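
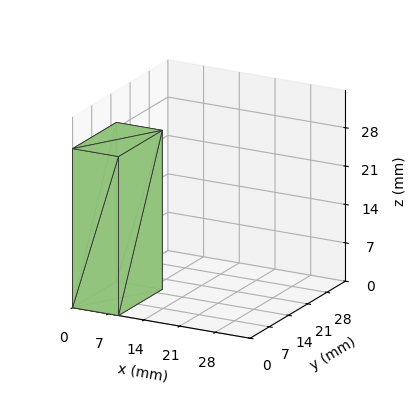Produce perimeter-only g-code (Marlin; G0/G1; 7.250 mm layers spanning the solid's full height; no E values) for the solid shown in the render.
Reading the render: the shape is a rectangular box, roughly 9 × 16 mm footprint and 29 mm tall (dimensions read to the nearest mm from the axis ticks). For the g-code, the solid's height is divided into equal slices at the stated Δz and each level perimeter traced with G1 moves after a G0 lift.

; perimeter-only toolpath
G21 ; units = mm
G90 ; absolute positioning
G28 ; home
; layer 1
G0 Z7.250
G0 X0.000 Y0.000
G1 X9.000 Y0.000
G1 X9.000 Y16.000
G1 X0.000 Y16.000
G1 X0.000 Y0.000
; layer 2
G0 Z14.500
G0 X0.000 Y0.000
G1 X9.000 Y0.000
G1 X9.000 Y16.000
G1 X0.000 Y16.000
G1 X0.000 Y0.000
; layer 3
G0 Z21.750
G0 X0.000 Y0.000
G1 X9.000 Y0.000
G1 X9.000 Y16.000
G1 X0.000 Y16.000
G1 X0.000 Y0.000
; layer 4
G0 Z29.000
G0 X0.000 Y0.000
G1 X9.000 Y0.000
G1 X9.000 Y16.000
G1 X0.000 Y16.000
G1 X0.000 Y0.000
M2 ; end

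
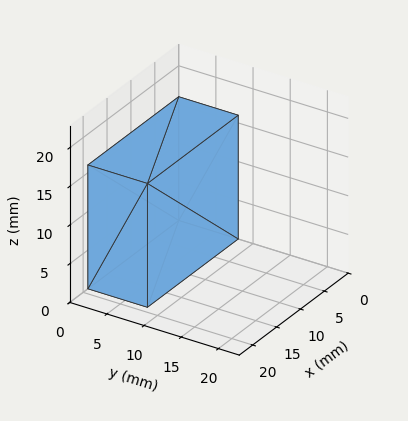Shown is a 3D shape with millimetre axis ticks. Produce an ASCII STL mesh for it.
Reading the render: the shape is a rectangular box, roughly 19 × 8 mm footprint and 16 mm tall (dimensions read to the nearest mm from the axis ticks). For the STL, each face is triangulated and given an outward normal.

solid part
  facet normal 0.0000 0.0000 -1.0000
    outer loop
      vertex 19.000 8.000 0.000
      vertex 19.000 0.000 0.000
      vertex 0.000 0.000 0.000
    endloop
  endfacet
  facet normal 0.0000 0.0000 -1.0000
    outer loop
      vertex 0.000 8.000 0.000
      vertex 19.000 8.000 0.000
      vertex 0.000 0.000 0.000
    endloop
  endfacet
  facet normal 0.0000 0.0000 1.0000
    outer loop
      vertex 0.000 0.000 16.000
      vertex 19.000 0.000 16.000
      vertex 19.000 8.000 16.000
    endloop
  endfacet
  facet normal 0.0000 0.0000 1.0000
    outer loop
      vertex 0.000 0.000 16.000
      vertex 19.000 8.000 16.000
      vertex 0.000 8.000 16.000
    endloop
  endfacet
  facet normal 0.0000 -1.0000 0.0000
    outer loop
      vertex 0.000 0.000 0.000
      vertex 19.000 0.000 0.000
      vertex 19.000 0.000 16.000
    endloop
  endfacet
  facet normal 0.0000 -1.0000 0.0000
    outer loop
      vertex 0.000 0.000 0.000
      vertex 19.000 0.000 16.000
      vertex 0.000 0.000 16.000
    endloop
  endfacet
  facet normal 0.0000 1.0000 0.0000
    outer loop
      vertex 19.000 8.000 16.000
      vertex 19.000 8.000 0.000
      vertex 0.000 8.000 0.000
    endloop
  endfacet
  facet normal 0.0000 1.0000 0.0000
    outer loop
      vertex 0.000 8.000 16.000
      vertex 19.000 8.000 16.000
      vertex 0.000 8.000 0.000
    endloop
  endfacet
  facet normal -1.0000 0.0000 0.0000
    outer loop
      vertex 0.000 8.000 16.000
      vertex 0.000 8.000 0.000
      vertex 0.000 0.000 0.000
    endloop
  endfacet
  facet normal -1.0000 0.0000 0.0000
    outer loop
      vertex 0.000 0.000 16.000
      vertex 0.000 8.000 16.000
      vertex 0.000 0.000 0.000
    endloop
  endfacet
  facet normal 1.0000 0.0000 0.0000
    outer loop
      vertex 19.000 0.000 0.000
      vertex 19.000 8.000 0.000
      vertex 19.000 8.000 16.000
    endloop
  endfacet
  facet normal 1.0000 0.0000 0.0000
    outer loop
      vertex 19.000 0.000 0.000
      vertex 19.000 8.000 16.000
      vertex 19.000 0.000 16.000
    endloop
  endfacet
endsolid part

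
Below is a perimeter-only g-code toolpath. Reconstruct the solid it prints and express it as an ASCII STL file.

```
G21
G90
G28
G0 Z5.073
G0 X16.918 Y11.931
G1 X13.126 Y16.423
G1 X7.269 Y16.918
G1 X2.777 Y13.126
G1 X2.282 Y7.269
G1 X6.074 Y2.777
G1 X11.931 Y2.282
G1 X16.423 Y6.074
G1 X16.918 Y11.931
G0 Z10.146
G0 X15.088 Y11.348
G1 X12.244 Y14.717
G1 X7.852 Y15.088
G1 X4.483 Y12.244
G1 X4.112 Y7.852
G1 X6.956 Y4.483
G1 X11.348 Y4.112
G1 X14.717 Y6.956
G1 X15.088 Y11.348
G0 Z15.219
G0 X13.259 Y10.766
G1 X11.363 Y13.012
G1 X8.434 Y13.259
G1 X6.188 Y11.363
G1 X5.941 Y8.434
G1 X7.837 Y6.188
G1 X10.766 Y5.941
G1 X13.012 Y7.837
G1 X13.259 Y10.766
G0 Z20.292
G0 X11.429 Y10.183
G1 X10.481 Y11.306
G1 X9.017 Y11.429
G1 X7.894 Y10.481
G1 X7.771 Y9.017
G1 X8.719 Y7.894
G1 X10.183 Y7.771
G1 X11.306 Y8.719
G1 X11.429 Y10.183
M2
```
solid part
  facet normal 0.0000 0.0000 -1.0000
    outer loop
      vertex 6.686 18.747 0.000
      vertex 14.007 18.129 0.000
      vertex 18.747 12.514 0.000
    endloop
  endfacet
  facet normal 0.0000 0.0000 -1.0000
    outer loop
      vertex 1.071 14.007 0.000
      vertex 6.686 18.747 0.000
      vertex 18.747 12.514 0.000
    endloop
  endfacet
  facet normal 0.0000 0.0000 -1.0000
    outer loop
      vertex 0.453 6.686 0.000
      vertex 1.071 14.007 0.000
      vertex 18.747 12.514 0.000
    endloop
  endfacet
  facet normal 0.0000 0.0000 -1.0000
    outer loop
      vertex 5.193 1.071 0.000
      vertex 0.453 6.686 0.000
      vertex 18.747 12.514 0.000
    endloop
  endfacet
  facet normal 0.0000 0.0000 -1.0000
    outer loop
      vertex 12.514 0.453 0.000
      vertex 5.193 1.071 0.000
      vertex 18.747 12.514 0.000
    endloop
  endfacet
  facet normal 0.0000 0.0000 -1.0000
    outer loop
      vertex 18.129 5.193 0.000
      vertex 12.514 0.453 0.000
      vertex 18.747 12.514 0.000
    endloop
  endfacet
  facet normal 0.7213 0.6089 0.3301
    outer loop
      vertex 18.747 12.514 0.000
      vertex 14.007 18.129 0.000
      vertex 9.600 9.600 25.365
    endloop
  endfacet
  facet normal 0.0794 0.9406 0.3301
    outer loop
      vertex 14.007 18.129 0.000
      vertex 6.686 18.747 0.000
      vertex 9.600 9.600 25.365
    endloop
  endfacet
  facet normal -0.6089 0.7213 0.3301
    outer loop
      vertex 6.686 18.747 0.000
      vertex 1.071 14.007 0.000
      vertex 9.600 9.600 25.365
    endloop
  endfacet
  facet normal -0.9406 0.0794 0.3301
    outer loop
      vertex 1.071 14.007 0.000
      vertex 0.453 6.686 0.000
      vertex 9.600 9.600 25.365
    endloop
  endfacet
  facet normal -0.7213 -0.6089 0.3301
    outer loop
      vertex 0.453 6.686 0.000
      vertex 5.193 1.071 0.000
      vertex 9.600 9.600 25.365
    endloop
  endfacet
  facet normal -0.0794 -0.9406 0.3301
    outer loop
      vertex 5.193 1.071 0.000
      vertex 12.514 0.453 0.000
      vertex 9.600 9.600 25.365
    endloop
  endfacet
  facet normal 0.6089 -0.7213 0.3301
    outer loop
      vertex 12.514 0.453 0.000
      vertex 18.129 5.193 0.000
      vertex 9.600 9.600 25.365
    endloop
  endfacet
  facet normal 0.9406 -0.0794 0.3301
    outer loop
      vertex 18.129 5.193 0.000
      vertex 18.747 12.514 0.000
      vertex 9.600 9.600 25.365
    endloop
  endfacet
endsolid part

The G0 Z moves step by Δz≈5.073 mm. The G1 loops shrink linearly with z, so the solid tapers from its base footprint up to z≈25.4. Closing with a flat bottom cap and the tapered top and triangulating gives 14 facets — a regular 8-sided pyramid, base circumscribed radius ≈ 9.6 mm, apex at z ≈ 25.4 mm.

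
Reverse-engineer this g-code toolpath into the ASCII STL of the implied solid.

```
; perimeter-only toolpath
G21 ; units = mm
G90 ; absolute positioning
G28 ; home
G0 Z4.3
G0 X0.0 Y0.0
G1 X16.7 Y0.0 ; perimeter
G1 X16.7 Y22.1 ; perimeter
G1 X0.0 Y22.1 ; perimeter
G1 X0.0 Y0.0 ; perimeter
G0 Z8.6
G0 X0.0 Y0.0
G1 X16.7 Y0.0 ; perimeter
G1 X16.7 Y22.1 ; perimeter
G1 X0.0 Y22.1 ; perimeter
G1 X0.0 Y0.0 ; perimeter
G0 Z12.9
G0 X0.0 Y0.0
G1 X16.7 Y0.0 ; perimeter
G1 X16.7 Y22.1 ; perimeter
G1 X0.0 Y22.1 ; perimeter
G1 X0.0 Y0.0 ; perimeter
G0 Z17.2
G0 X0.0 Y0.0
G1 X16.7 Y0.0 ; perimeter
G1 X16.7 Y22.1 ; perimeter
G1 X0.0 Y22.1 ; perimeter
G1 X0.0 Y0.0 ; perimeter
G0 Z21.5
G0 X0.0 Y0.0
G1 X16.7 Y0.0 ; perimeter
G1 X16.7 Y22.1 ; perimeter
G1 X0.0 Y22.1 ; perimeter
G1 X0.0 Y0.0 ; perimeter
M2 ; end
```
solid part
  facet normal 0.0000 0.0000 -1.0000
    outer loop
      vertex 16.7 22.1 0.0
      vertex 16.7 0.0 0.0
      vertex 0.0 0.0 0.0
    endloop
  endfacet
  facet normal 0.0000 0.0000 -1.0000
    outer loop
      vertex 0.0 22.1 0.0
      vertex 16.7 22.1 0.0
      vertex 0.0 0.0 0.0
    endloop
  endfacet
  facet normal 0.0000 0.0000 1.0000
    outer loop
      vertex 0.0 0.0 21.5
      vertex 16.7 0.0 21.5
      vertex 16.7 22.1 21.5
    endloop
  endfacet
  facet normal 0.0000 0.0000 1.0000
    outer loop
      vertex 0.0 0.0 21.5
      vertex 16.7 22.1 21.5
      vertex 0.0 22.1 21.5
    endloop
  endfacet
  facet normal 0.0000 -1.0000 0.0000
    outer loop
      vertex 0.0 0.0 0.0
      vertex 16.7 0.0 0.0
      vertex 16.7 0.0 21.5
    endloop
  endfacet
  facet normal 0.0000 -1.0000 0.0000
    outer loop
      vertex 0.0 0.0 0.0
      vertex 16.7 0.0 21.5
      vertex 0.0 0.0 21.5
    endloop
  endfacet
  facet normal 0.0000 1.0000 0.0000
    outer loop
      vertex 16.7 22.1 21.5
      vertex 16.7 22.1 0.0
      vertex 0.0 22.1 0.0
    endloop
  endfacet
  facet normal 0.0000 1.0000 0.0000
    outer loop
      vertex 0.0 22.1 21.5
      vertex 16.7 22.1 21.5
      vertex 0.0 22.1 0.0
    endloop
  endfacet
  facet normal -1.0000 0.0000 0.0000
    outer loop
      vertex 0.0 22.1 21.5
      vertex 0.0 22.1 0.0
      vertex 0.0 0.0 0.0
    endloop
  endfacet
  facet normal -1.0000 0.0000 0.0000
    outer loop
      vertex 0.0 0.0 21.5
      vertex 0.0 22.1 21.5
      vertex 0.0 0.0 0.0
    endloop
  endfacet
  facet normal 1.0000 0.0000 0.0000
    outer loop
      vertex 16.7 0.0 0.0
      vertex 16.7 22.1 0.0
      vertex 16.7 22.1 21.5
    endloop
  endfacet
  facet normal 1.0000 0.0000 0.0000
    outer loop
      vertex 16.7 0.0 0.0
      vertex 16.7 22.1 21.5
      vertex 16.7 0.0 21.5
    endloop
  endfacet
endsolid part

The G0 Z moves step by Δz≈4.3 mm. Every layer's G1 loop is the same polygon, so the solid is a straight extrusion of it from z=0 to z≈21.5. Closing with flat bottom and top caps and triangulating gives 12 facets — a rectangular box, roughly 16.7 × 22.1 mm footprint and 21.5 mm tall.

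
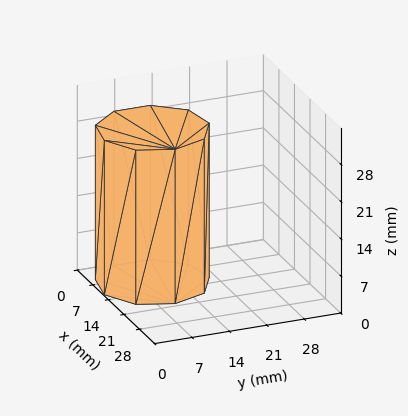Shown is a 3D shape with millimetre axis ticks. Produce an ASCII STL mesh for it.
Reading the render: the shape is a regular 9-sided prism (a cylinder approximated with 9 flat sides), circumscribed radius ≈ 10 mm, height ≈ 29 mm (dimensions read to the nearest mm from the axis ticks). For the STL, each face is triangulated and given an outward normal.

solid part
  facet normal 0.0000 0.0000 -1.0000
    outer loop
      vertex 11.7 19.8 0.0
      vertex 17.7 16.4 0.0
      vertex 20.0 10.0 0.0
    endloop
  endfacet
  facet normal 0.0000 0.0000 -1.0000
    outer loop
      vertex 5.0 18.7 0.0
      vertex 11.7 19.8 0.0
      vertex 20.0 10.0 0.0
    endloop
  endfacet
  facet normal 0.0000 0.0000 -1.0000
    outer loop
      vertex 0.6 13.4 0.0
      vertex 5.0 18.7 0.0
      vertex 20.0 10.0 0.0
    endloop
  endfacet
  facet normal 0.0000 0.0000 -1.0000
    outer loop
      vertex 0.6 6.6 0.0
      vertex 0.6 13.4 0.0
      vertex 20.0 10.0 0.0
    endloop
  endfacet
  facet normal 0.0000 0.0000 -1.0000
    outer loop
      vertex 5.0 1.3 0.0
      vertex 0.6 6.6 0.0
      vertex 20.0 10.0 0.0
    endloop
  endfacet
  facet normal 0.0000 0.0000 -1.0000
    outer loop
      vertex 11.7 0.2 0.0
      vertex 5.0 1.3 0.0
      vertex 20.0 10.0 0.0
    endloop
  endfacet
  facet normal 0.0000 0.0000 -1.0000
    outer loop
      vertex 17.7 3.6 0.0
      vertex 11.7 0.2 0.0
      vertex 20.0 10.0 0.0
    endloop
  endfacet
  facet normal 0.0000 0.0000 1.0000
    outer loop
      vertex 20.0 10.0 29.0
      vertex 17.7 16.4 29.0
      vertex 11.7 19.8 29.0
    endloop
  endfacet
  facet normal 0.0000 0.0000 1.0000
    outer loop
      vertex 20.0 10.0 29.0
      vertex 11.7 19.8 29.0
      vertex 5.0 18.7 29.0
    endloop
  endfacet
  facet normal 0.0000 0.0000 1.0000
    outer loop
      vertex 20.0 10.0 29.0
      vertex 5.0 18.7 29.0
      vertex 0.6 13.4 29.0
    endloop
  endfacet
  facet normal 0.0000 0.0000 1.0000
    outer loop
      vertex 20.0 10.0 29.0
      vertex 0.6 13.4 29.0
      vertex 0.6 6.6 29.0
    endloop
  endfacet
  facet normal 0.0000 0.0000 1.0000
    outer loop
      vertex 20.0 10.0 29.0
      vertex 0.6 6.6 29.0
      vertex 5.0 1.3 29.0
    endloop
  endfacet
  facet normal 0.0000 0.0000 1.0000
    outer loop
      vertex 20.0 10.0 29.0
      vertex 5.0 1.3 29.0
      vertex 11.7 0.2 29.0
    endloop
  endfacet
  facet normal 0.0000 0.0000 1.0000
    outer loop
      vertex 20.0 10.0 29.0
      vertex 11.7 0.2 29.0
      vertex 17.7 3.6 29.0
    endloop
  endfacet
  facet normal 0.9411 0.3382 0.0000
    outer loop
      vertex 20.0 10.0 0.0
      vertex 17.7 16.4 0.0
      vertex 17.7 16.4 29.0
    endloop
  endfacet
  facet normal 0.9411 0.3382 0.0000
    outer loop
      vertex 20.0 10.0 0.0
      vertex 17.7 16.4 29.0
      vertex 20.0 10.0 29.0
    endloop
  endfacet
  facet normal 0.4930 0.8700 0.0000
    outer loop
      vertex 17.7 16.4 0.0
      vertex 11.7 19.8 0.0
      vertex 11.7 19.8 29.0
    endloop
  endfacet
  facet normal 0.4930 0.8700 0.0000
    outer loop
      vertex 17.7 16.4 0.0
      vertex 11.7 19.8 29.0
      vertex 17.7 16.4 29.0
    endloop
  endfacet
  facet normal -0.1620 0.9868 0.0000
    outer loop
      vertex 11.7 19.8 0.0
      vertex 5.0 18.7 0.0
      vertex 5.0 18.7 29.0
    endloop
  endfacet
  facet normal -0.1620 0.9868 0.0000
    outer loop
      vertex 11.7 19.8 0.0
      vertex 5.0 18.7 29.0
      vertex 11.7 19.8 29.0
    endloop
  endfacet
  facet normal -0.7694 0.6388 0.0000
    outer loop
      vertex 5.0 18.7 0.0
      vertex 0.6 13.4 0.0
      vertex 0.6 13.4 29.0
    endloop
  endfacet
  facet normal -0.7694 0.6388 0.0000
    outer loop
      vertex 5.0 18.7 0.0
      vertex 0.6 13.4 29.0
      vertex 5.0 18.7 29.0
    endloop
  endfacet
  facet normal -1.0000 0.0000 0.0000
    outer loop
      vertex 0.6 13.4 0.0
      vertex 0.6 6.6 0.0
      vertex 0.6 6.6 29.0
    endloop
  endfacet
  facet normal -1.0000 0.0000 0.0000
    outer loop
      vertex 0.6 13.4 0.0
      vertex 0.6 6.6 29.0
      vertex 0.6 13.4 29.0
    endloop
  endfacet
  facet normal -0.7694 -0.6388 0.0000
    outer loop
      vertex 0.6 6.6 0.0
      vertex 5.0 1.3 0.0
      vertex 5.0 1.3 29.0
    endloop
  endfacet
  facet normal -0.7694 -0.6388 0.0000
    outer loop
      vertex 0.6 6.6 0.0
      vertex 5.0 1.3 29.0
      vertex 0.6 6.6 29.0
    endloop
  endfacet
  facet normal -0.1620 -0.9868 0.0000
    outer loop
      vertex 5.0 1.3 0.0
      vertex 11.7 0.2 0.0
      vertex 11.7 0.2 29.0
    endloop
  endfacet
  facet normal -0.1620 -0.9868 0.0000
    outer loop
      vertex 5.0 1.3 0.0
      vertex 11.7 0.2 29.0
      vertex 5.0 1.3 29.0
    endloop
  endfacet
  facet normal 0.4930 -0.8700 0.0000
    outer loop
      vertex 11.7 0.2 0.0
      vertex 17.7 3.6 0.0
      vertex 17.7 3.6 29.0
    endloop
  endfacet
  facet normal 0.4930 -0.8700 0.0000
    outer loop
      vertex 11.7 0.2 0.0
      vertex 17.7 3.6 29.0
      vertex 11.7 0.2 29.0
    endloop
  endfacet
  facet normal 0.9411 -0.3382 0.0000
    outer loop
      vertex 17.7 3.6 0.0
      vertex 20.0 10.0 0.0
      vertex 20.0 10.0 29.0
    endloop
  endfacet
  facet normal 0.9411 -0.3382 0.0000
    outer loop
      vertex 17.7 3.6 0.0
      vertex 20.0 10.0 29.0
      vertex 17.7 3.6 29.0
    endloop
  endfacet
endsolid part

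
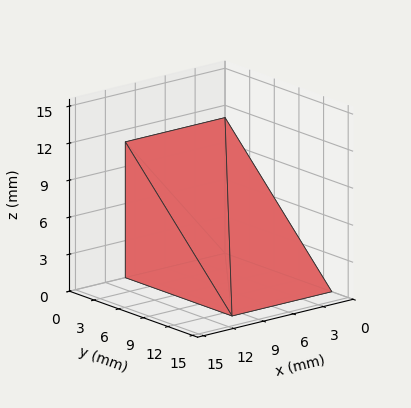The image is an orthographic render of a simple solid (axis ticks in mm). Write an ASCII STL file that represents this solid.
Reading the render: the shape is a wedge (ramp): 10 × 13 mm base, rising to 11 mm along the y=0 edge and sloping linearly to z=0 at y=13 (dimensions read to the nearest mm from the axis ticks). For the STL, each face is triangulated and given an outward normal.

solid part
  facet normal 0.0000 0.0000 -1.0000
    outer loop
      vertex 10.00 13.00 0.00
      vertex 10.00 0.00 0.00
      vertex 0.00 0.00 0.00
    endloop
  endfacet
  facet normal 0.0000 0.0000 -1.0000
    outer loop
      vertex 0.00 13.00 0.00
      vertex 10.00 13.00 0.00
      vertex 0.00 0.00 0.00
    endloop
  endfacet
  facet normal 0.0000 -1.0000 0.0000
    outer loop
      vertex 0.00 0.00 0.00
      vertex 10.00 0.00 0.00
      vertex 10.00 0.00 11.00
    endloop
  endfacet
  facet normal 0.0000 -1.0000 0.0000
    outer loop
      vertex 0.00 0.00 0.00
      vertex 10.00 0.00 11.00
      vertex 0.00 0.00 11.00
    endloop
  endfacet
  facet normal 0.0000 0.6459 0.7634
    outer loop
      vertex 0.00 0.00 11.00
      vertex 10.00 0.00 11.00
      vertex 10.00 13.00 0.00
    endloop
  endfacet
  facet normal 0.0000 0.6459 0.7634
    outer loop
      vertex 0.00 0.00 11.00
      vertex 10.00 13.00 0.00
      vertex 0.00 13.00 0.00
    endloop
  endfacet
  facet normal -1.0000 0.0000 0.0000
    outer loop
      vertex 0.00 0.00 11.00
      vertex 0.00 13.00 0.00
      vertex 0.00 0.00 0.00
    endloop
  endfacet
  facet normal 1.0000 0.0000 0.0000
    outer loop
      vertex 10.00 0.00 0.00
      vertex 10.00 13.00 0.00
      vertex 10.00 0.00 11.00
    endloop
  endfacet
endsolid part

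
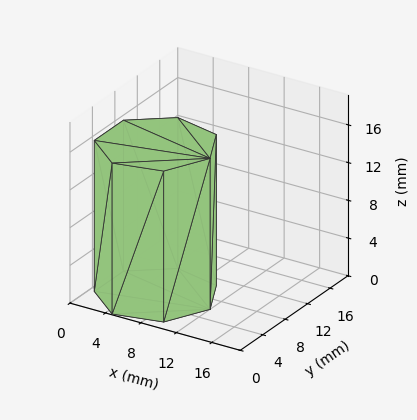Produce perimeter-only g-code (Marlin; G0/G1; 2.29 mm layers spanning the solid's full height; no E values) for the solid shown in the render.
Reading the render: the shape is a regular 7-sided prism (a cylinder approximated with 7 flat sides), circumscribed radius ≈ 6 mm, height ≈ 16 mm (dimensions read to the nearest mm from the axis ticks). For the g-code, the solid's height is divided into equal slices at the stated Δz and each level perimeter traced with G1 moves after a G0 lift.

; perimeter-only toolpath
G21 ; units = mm
G90 ; absolute positioning
G28 ; home
; layer 1
G0 Z2.29
G0 X12.00 Y6.00
G1 X9.74 Y10.69
G1 X4.66 Y11.85
G1 X0.59 Y8.60
G1 X0.59 Y3.40
G1 X4.66 Y0.15
G1 X9.74 Y1.31
G1 X12.00 Y6.00
; layer 2
G0 Z4.57
G0 X12.00 Y6.00
G1 X9.74 Y10.69
G1 X4.66 Y11.85
G1 X0.59 Y8.60
G1 X0.59 Y3.40
G1 X4.66 Y0.15
G1 X9.74 Y1.31
G1 X12.00 Y6.00
; layer 3
G0 Z6.86
G0 X12.00 Y6.00
G1 X9.74 Y10.69
G1 X4.66 Y11.85
G1 X0.59 Y8.60
G1 X0.59 Y3.40
G1 X4.66 Y0.15
G1 X9.74 Y1.31
G1 X12.00 Y6.00
; layer 4
G0 Z9.14
G0 X12.00 Y6.00
G1 X9.74 Y10.69
G1 X4.66 Y11.85
G1 X0.59 Y8.60
G1 X0.59 Y3.40
G1 X4.66 Y0.15
G1 X9.74 Y1.31
G1 X12.00 Y6.00
; layer 5
G0 Z11.43
G0 X12.00 Y6.00
G1 X9.74 Y10.69
G1 X4.66 Y11.85
G1 X0.59 Y8.60
G1 X0.59 Y3.40
G1 X4.66 Y0.15
G1 X9.74 Y1.31
G1 X12.00 Y6.00
; layer 6
G0 Z13.71
G0 X12.00 Y6.00
G1 X9.74 Y10.69
G1 X4.66 Y11.85
G1 X0.59 Y8.60
G1 X0.59 Y3.40
G1 X4.66 Y0.15
G1 X9.74 Y1.31
G1 X12.00 Y6.00
; layer 7
G0 Z16.00
G0 X12.00 Y6.00
G1 X9.74 Y10.69
G1 X4.66 Y11.85
G1 X0.59 Y8.60
G1 X0.59 Y3.40
G1 X4.66 Y0.15
G1 X9.74 Y1.31
G1 X12.00 Y6.00
M2 ; end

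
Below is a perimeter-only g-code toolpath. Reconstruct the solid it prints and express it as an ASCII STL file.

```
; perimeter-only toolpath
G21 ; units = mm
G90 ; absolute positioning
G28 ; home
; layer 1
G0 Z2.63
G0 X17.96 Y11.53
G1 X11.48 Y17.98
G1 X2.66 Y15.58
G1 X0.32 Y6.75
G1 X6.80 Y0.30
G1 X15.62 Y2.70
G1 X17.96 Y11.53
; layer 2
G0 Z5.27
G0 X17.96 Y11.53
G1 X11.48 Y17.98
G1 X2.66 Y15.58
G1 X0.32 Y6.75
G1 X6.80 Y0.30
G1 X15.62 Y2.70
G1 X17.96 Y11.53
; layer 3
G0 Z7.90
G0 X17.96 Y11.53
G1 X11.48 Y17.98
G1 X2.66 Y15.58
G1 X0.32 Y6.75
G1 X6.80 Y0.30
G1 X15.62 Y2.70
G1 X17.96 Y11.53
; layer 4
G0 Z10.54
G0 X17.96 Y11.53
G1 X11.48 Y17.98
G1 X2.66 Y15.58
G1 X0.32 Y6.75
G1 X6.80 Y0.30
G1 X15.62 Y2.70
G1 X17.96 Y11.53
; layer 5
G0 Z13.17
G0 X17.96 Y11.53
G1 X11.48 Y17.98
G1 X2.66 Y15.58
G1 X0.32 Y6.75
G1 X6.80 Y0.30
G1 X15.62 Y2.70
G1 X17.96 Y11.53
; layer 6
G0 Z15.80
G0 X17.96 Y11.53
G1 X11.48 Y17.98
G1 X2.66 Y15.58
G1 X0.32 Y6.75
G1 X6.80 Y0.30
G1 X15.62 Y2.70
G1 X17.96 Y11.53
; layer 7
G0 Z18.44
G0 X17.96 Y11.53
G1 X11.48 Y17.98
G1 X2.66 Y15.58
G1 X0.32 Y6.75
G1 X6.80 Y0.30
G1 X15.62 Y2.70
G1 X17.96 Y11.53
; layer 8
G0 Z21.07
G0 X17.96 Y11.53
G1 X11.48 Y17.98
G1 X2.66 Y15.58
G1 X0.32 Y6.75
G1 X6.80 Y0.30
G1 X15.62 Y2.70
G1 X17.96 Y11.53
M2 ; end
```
solid part
  facet normal 0.0000 0.0000 -1.0000
    outer loop
      vertex 2.66 15.58 0.00
      vertex 11.48 17.98 0.00
      vertex 17.96 11.53 0.00
    endloop
  endfacet
  facet normal 0.0000 0.0000 -1.0000
    outer loop
      vertex 0.32 6.75 0.00
      vertex 2.66 15.58 0.00
      vertex 17.96 11.53 0.00
    endloop
  endfacet
  facet normal 0.0000 0.0000 -1.0000
    outer loop
      vertex 6.80 0.30 0.00
      vertex 0.32 6.75 0.00
      vertex 17.96 11.53 0.00
    endloop
  endfacet
  facet normal 0.0000 0.0000 -1.0000
    outer loop
      vertex 15.62 2.70 0.00
      vertex 6.80 0.30 0.00
      vertex 17.96 11.53 0.00
    endloop
  endfacet
  facet normal 0.0000 0.0000 1.0000
    outer loop
      vertex 17.96 11.53 21.07
      vertex 11.48 17.98 21.07
      vertex 2.66 15.58 21.07
    endloop
  endfacet
  facet normal 0.0000 0.0000 1.0000
    outer loop
      vertex 17.96 11.53 21.07
      vertex 2.66 15.58 21.07
      vertex 0.32 6.75 21.07
    endloop
  endfacet
  facet normal 0.0000 0.0000 1.0000
    outer loop
      vertex 17.96 11.53 21.07
      vertex 0.32 6.75 21.07
      vertex 6.80 0.30 21.07
    endloop
  endfacet
  facet normal 0.0000 0.0000 1.0000
    outer loop
      vertex 17.96 11.53 21.07
      vertex 6.80 0.30 21.07
      vertex 15.62 2.70 21.07
    endloop
  endfacet
  facet normal 0.7055 0.7087 0.0000
    outer loop
      vertex 17.96 11.53 0.00
      vertex 11.48 17.98 0.00
      vertex 11.48 17.98 21.07
    endloop
  endfacet
  facet normal 0.7055 0.7087 0.0000
    outer loop
      vertex 17.96 11.53 0.00
      vertex 11.48 17.98 21.07
      vertex 17.96 11.53 21.07
    endloop
  endfacet
  facet normal -0.2626 0.9649 0.0000
    outer loop
      vertex 11.48 17.98 0.00
      vertex 2.66 15.58 0.00
      vertex 2.66 15.58 21.07
    endloop
  endfacet
  facet normal -0.2626 0.9649 0.0000
    outer loop
      vertex 11.48 17.98 0.00
      vertex 2.66 15.58 21.07
      vertex 11.48 17.98 21.07
    endloop
  endfacet
  facet normal -0.9666 0.2562 0.0000
    outer loop
      vertex 2.66 15.58 0.00
      vertex 0.32 6.75 0.00
      vertex 0.32 6.75 21.07
    endloop
  endfacet
  facet normal -0.9666 0.2562 0.0000
    outer loop
      vertex 2.66 15.58 0.00
      vertex 0.32 6.75 21.07
      vertex 2.66 15.58 21.07
    endloop
  endfacet
  facet normal -0.7055 -0.7087 0.0000
    outer loop
      vertex 0.32 6.75 0.00
      vertex 6.80 0.30 0.00
      vertex 6.80 0.30 21.07
    endloop
  endfacet
  facet normal -0.7055 -0.7087 0.0000
    outer loop
      vertex 0.32 6.75 0.00
      vertex 6.80 0.30 21.07
      vertex 0.32 6.75 21.07
    endloop
  endfacet
  facet normal 0.2626 -0.9649 0.0000
    outer loop
      vertex 6.80 0.30 0.00
      vertex 15.62 2.70 0.00
      vertex 15.62 2.70 21.07
    endloop
  endfacet
  facet normal 0.2626 -0.9649 0.0000
    outer loop
      vertex 6.80 0.30 0.00
      vertex 15.62 2.70 21.07
      vertex 6.80 0.30 21.07
    endloop
  endfacet
  facet normal 0.9666 -0.2562 0.0000
    outer loop
      vertex 15.62 2.70 0.00
      vertex 17.96 11.53 0.00
      vertex 17.96 11.53 21.07
    endloop
  endfacet
  facet normal 0.9666 -0.2562 0.0000
    outer loop
      vertex 15.62 2.70 0.00
      vertex 17.96 11.53 21.07
      vertex 15.62 2.70 21.07
    endloop
  endfacet
endsolid part

The G0 Z moves step by Δz≈2.63 mm. Every layer's G1 loop is the same polygon, so the solid is a straight extrusion of it from z=0 to z≈21.1. Closing with flat bottom and top caps and triangulating gives 20 facets — a regular 6-sided prism (a cylinder approximated with 6 flat sides), circumscribed radius ≈ 9.14 mm, height ≈ 21.1 mm.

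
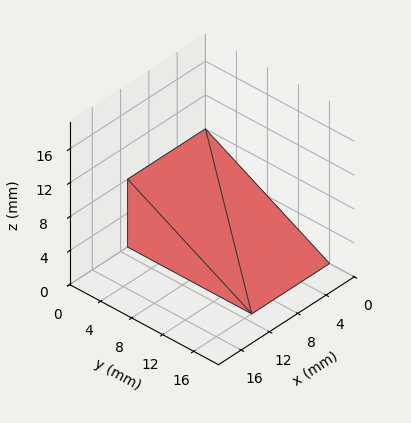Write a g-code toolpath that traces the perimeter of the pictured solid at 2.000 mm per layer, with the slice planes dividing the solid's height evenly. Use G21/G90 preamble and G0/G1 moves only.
Reading the render: the shape is a wedge (ramp): 11 × 16 mm base, rising to 8 mm along the y=0 edge and sloping linearly to z=0 at y=16 (dimensions read to the nearest mm from the axis ticks). For the g-code, the solid's height is divided into equal slices at the stated Δz and each level perimeter traced with G1 moves after a G0 lift.

; perimeter-only toolpath
G21 ; units = mm
G90 ; absolute positioning
G28 ; home
; layer 1
G0 Z2.000
G0 X0.000 Y0.000
G1 X11.000 Y0.000
G1 X11.000 Y12.000
G1 X0.000 Y12.000
G1 X0.000 Y0.000
; layer 2
G0 Z4.000
G0 X0.000 Y0.000
G1 X11.000 Y0.000
G1 X11.000 Y8.000
G1 X0.000 Y8.000
G1 X0.000 Y0.000
; layer 3
G0 Z6.000
G0 X0.000 Y0.000
G1 X11.000 Y0.000
G1 X11.000 Y4.000
G1 X0.000 Y4.000
G1 X0.000 Y0.000
M2 ; end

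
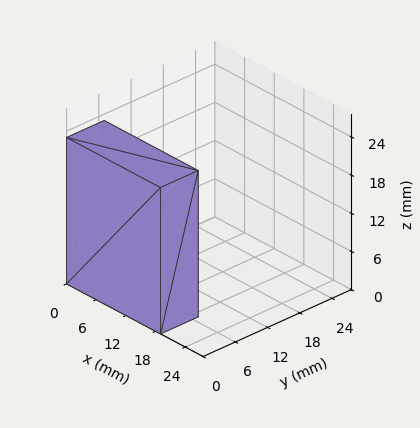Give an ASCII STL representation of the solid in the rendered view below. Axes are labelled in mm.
Reading the render: the shape is a rectangular box, roughly 19 × 7 mm footprint and 23 mm tall (dimensions read to the nearest mm from the axis ticks). For the STL, each face is triangulated and given an outward normal.

solid part
  facet normal 0.0000 0.0000 -1.0000
    outer loop
      vertex 19.00 7.00 0.00
      vertex 19.00 0.00 0.00
      vertex 0.00 0.00 0.00
    endloop
  endfacet
  facet normal 0.0000 0.0000 -1.0000
    outer loop
      vertex 0.00 7.00 0.00
      vertex 19.00 7.00 0.00
      vertex 0.00 0.00 0.00
    endloop
  endfacet
  facet normal 0.0000 0.0000 1.0000
    outer loop
      vertex 0.00 0.00 23.00
      vertex 19.00 0.00 23.00
      vertex 19.00 7.00 23.00
    endloop
  endfacet
  facet normal 0.0000 0.0000 1.0000
    outer loop
      vertex 0.00 0.00 23.00
      vertex 19.00 7.00 23.00
      vertex 0.00 7.00 23.00
    endloop
  endfacet
  facet normal 0.0000 -1.0000 0.0000
    outer loop
      vertex 0.00 0.00 0.00
      vertex 19.00 0.00 0.00
      vertex 19.00 0.00 23.00
    endloop
  endfacet
  facet normal 0.0000 -1.0000 0.0000
    outer loop
      vertex 0.00 0.00 0.00
      vertex 19.00 0.00 23.00
      vertex 0.00 0.00 23.00
    endloop
  endfacet
  facet normal 0.0000 1.0000 0.0000
    outer loop
      vertex 19.00 7.00 23.00
      vertex 19.00 7.00 0.00
      vertex 0.00 7.00 0.00
    endloop
  endfacet
  facet normal 0.0000 1.0000 0.0000
    outer loop
      vertex 0.00 7.00 23.00
      vertex 19.00 7.00 23.00
      vertex 0.00 7.00 0.00
    endloop
  endfacet
  facet normal -1.0000 0.0000 0.0000
    outer loop
      vertex 0.00 7.00 23.00
      vertex 0.00 7.00 0.00
      vertex 0.00 0.00 0.00
    endloop
  endfacet
  facet normal -1.0000 0.0000 0.0000
    outer loop
      vertex 0.00 0.00 23.00
      vertex 0.00 7.00 23.00
      vertex 0.00 0.00 0.00
    endloop
  endfacet
  facet normal 1.0000 0.0000 0.0000
    outer loop
      vertex 19.00 0.00 0.00
      vertex 19.00 7.00 0.00
      vertex 19.00 7.00 23.00
    endloop
  endfacet
  facet normal 1.0000 0.0000 0.0000
    outer loop
      vertex 19.00 0.00 0.00
      vertex 19.00 7.00 23.00
      vertex 19.00 0.00 23.00
    endloop
  endfacet
endsolid part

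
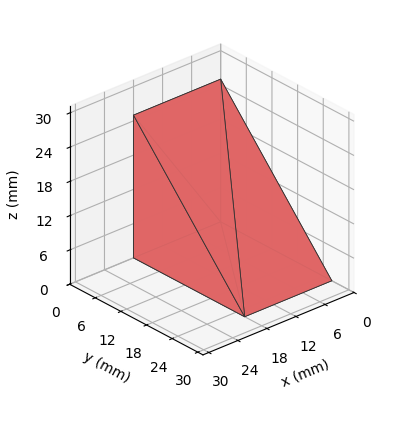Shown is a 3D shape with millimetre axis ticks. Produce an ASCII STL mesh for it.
Reading the render: the shape is a wedge (ramp): 18 × 26 mm base, rising to 25 mm along the y=0 edge and sloping linearly to z=0 at y=26 (dimensions read to the nearest mm from the axis ticks). For the STL, each face is triangulated and given an outward normal.

solid part
  facet normal 0.0000 0.0000 -1.0000
    outer loop
      vertex 18.0 26.0 0.0
      vertex 18.0 0.0 0.0
      vertex 0.0 0.0 0.0
    endloop
  endfacet
  facet normal 0.0000 0.0000 -1.0000
    outer loop
      vertex 0.0 26.0 0.0
      vertex 18.0 26.0 0.0
      vertex 0.0 0.0 0.0
    endloop
  endfacet
  facet normal 0.0000 -1.0000 0.0000
    outer loop
      vertex 0.0 0.0 0.0
      vertex 18.0 0.0 0.0
      vertex 18.0 0.0 25.0
    endloop
  endfacet
  facet normal 0.0000 -1.0000 0.0000
    outer loop
      vertex 0.0 0.0 0.0
      vertex 18.0 0.0 25.0
      vertex 0.0 0.0 25.0
    endloop
  endfacet
  facet normal 0.0000 0.6931 0.7208
    outer loop
      vertex 0.0 0.0 25.0
      vertex 18.0 0.0 25.0
      vertex 18.0 26.0 0.0
    endloop
  endfacet
  facet normal 0.0000 0.6931 0.7208
    outer loop
      vertex 0.0 0.0 25.0
      vertex 18.0 26.0 0.0
      vertex 0.0 26.0 0.0
    endloop
  endfacet
  facet normal -1.0000 0.0000 0.0000
    outer loop
      vertex 0.0 0.0 25.0
      vertex 0.0 26.0 0.0
      vertex 0.0 0.0 0.0
    endloop
  endfacet
  facet normal 1.0000 0.0000 0.0000
    outer loop
      vertex 18.0 0.0 0.0
      vertex 18.0 26.0 0.0
      vertex 18.0 0.0 25.0
    endloop
  endfacet
endsolid part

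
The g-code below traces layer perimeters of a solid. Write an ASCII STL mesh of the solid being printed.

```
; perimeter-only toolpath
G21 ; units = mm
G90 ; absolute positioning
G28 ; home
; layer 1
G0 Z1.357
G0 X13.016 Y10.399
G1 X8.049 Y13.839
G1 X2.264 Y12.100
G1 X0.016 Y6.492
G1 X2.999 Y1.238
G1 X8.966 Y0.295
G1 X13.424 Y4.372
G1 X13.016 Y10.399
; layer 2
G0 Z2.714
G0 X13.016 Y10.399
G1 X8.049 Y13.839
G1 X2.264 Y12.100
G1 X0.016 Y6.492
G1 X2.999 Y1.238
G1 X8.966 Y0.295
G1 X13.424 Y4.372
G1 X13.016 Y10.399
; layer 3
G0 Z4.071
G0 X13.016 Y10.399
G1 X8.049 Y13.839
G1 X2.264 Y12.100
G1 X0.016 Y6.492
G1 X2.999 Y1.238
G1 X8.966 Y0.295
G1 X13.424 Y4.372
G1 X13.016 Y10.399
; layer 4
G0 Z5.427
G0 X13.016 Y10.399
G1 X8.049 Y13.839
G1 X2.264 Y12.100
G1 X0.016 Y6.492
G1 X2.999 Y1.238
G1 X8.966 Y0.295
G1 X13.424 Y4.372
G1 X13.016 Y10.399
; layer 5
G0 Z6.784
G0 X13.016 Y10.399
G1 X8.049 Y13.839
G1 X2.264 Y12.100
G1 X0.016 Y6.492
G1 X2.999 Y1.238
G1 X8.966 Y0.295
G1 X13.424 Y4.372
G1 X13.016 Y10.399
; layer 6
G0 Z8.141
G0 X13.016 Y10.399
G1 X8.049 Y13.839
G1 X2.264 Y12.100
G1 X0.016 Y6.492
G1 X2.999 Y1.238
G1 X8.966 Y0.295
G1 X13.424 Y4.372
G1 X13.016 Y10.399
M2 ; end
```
solid part
  facet normal 0.0000 0.0000 -1.0000
    outer loop
      vertex 2.264 12.100 0.000
      vertex 8.049 13.839 0.000
      vertex 13.016 10.399 0.000
    endloop
  endfacet
  facet normal 0.0000 0.0000 -1.0000
    outer loop
      vertex 0.016 6.492 0.000
      vertex 2.264 12.100 0.000
      vertex 13.016 10.399 0.000
    endloop
  endfacet
  facet normal 0.0000 0.0000 -1.0000
    outer loop
      vertex 2.999 1.238 0.000
      vertex 0.016 6.492 0.000
      vertex 13.016 10.399 0.000
    endloop
  endfacet
  facet normal 0.0000 0.0000 -1.0000
    outer loop
      vertex 8.966 0.295 0.000
      vertex 2.999 1.238 0.000
      vertex 13.016 10.399 0.000
    endloop
  endfacet
  facet normal 0.0000 0.0000 -1.0000
    outer loop
      vertex 13.424 4.372 0.000
      vertex 8.966 0.295 0.000
      vertex 13.016 10.399 0.000
    endloop
  endfacet
  facet normal 0.0000 0.0000 1.0000
    outer loop
      vertex 13.016 10.399 8.141
      vertex 8.049 13.839 8.141
      vertex 2.264 12.100 8.141
    endloop
  endfacet
  facet normal 0.0000 0.0000 1.0000
    outer loop
      vertex 13.016 10.399 8.141
      vertex 2.264 12.100 8.141
      vertex 0.016 6.492 8.141
    endloop
  endfacet
  facet normal 0.0000 0.0000 1.0000
    outer loop
      vertex 13.016 10.399 8.141
      vertex 0.016 6.492 8.141
      vertex 2.999 1.238 8.141
    endloop
  endfacet
  facet normal 0.0000 0.0000 1.0000
    outer loop
      vertex 13.016 10.399 8.141
      vertex 2.999 1.238 8.141
      vertex 8.966 0.295 8.141
    endloop
  endfacet
  facet normal 0.0000 0.0000 1.0000
    outer loop
      vertex 13.016 10.399 8.141
      vertex 8.966 0.295 8.141
      vertex 13.424 4.372 8.141
    endloop
  endfacet
  facet normal 0.5694 0.8221 0.0000
    outer loop
      vertex 13.016 10.399 0.000
      vertex 8.049 13.839 0.000
      vertex 8.049 13.839 8.141
    endloop
  endfacet
  facet normal 0.5694 0.8221 0.0000
    outer loop
      vertex 13.016 10.399 0.000
      vertex 8.049 13.839 8.141
      vertex 13.016 10.399 8.141
    endloop
  endfacet
  facet normal -0.2879 0.9577 0.0000
    outer loop
      vertex 8.049 13.839 0.000
      vertex 2.264 12.100 0.000
      vertex 2.264 12.100 8.141
    endloop
  endfacet
  facet normal -0.2879 0.9577 0.0000
    outer loop
      vertex 8.049 13.839 0.000
      vertex 2.264 12.100 8.141
      vertex 8.049 13.839 8.141
    endloop
  endfacet
  facet normal -0.9282 0.3721 0.0000
    outer loop
      vertex 2.264 12.100 0.000
      vertex 0.016 6.492 0.000
      vertex 0.016 6.492 8.141
    endloop
  endfacet
  facet normal -0.9282 0.3721 0.0000
    outer loop
      vertex 2.264 12.100 0.000
      vertex 0.016 6.492 8.141
      vertex 2.264 12.100 8.141
    endloop
  endfacet
  facet normal -0.8696 -0.4937 0.0000
    outer loop
      vertex 0.016 6.492 0.000
      vertex 2.999 1.238 0.000
      vertex 2.999 1.238 8.141
    endloop
  endfacet
  facet normal -0.8696 -0.4937 0.0000
    outer loop
      vertex 0.016 6.492 0.000
      vertex 2.999 1.238 8.141
      vertex 0.016 6.492 8.141
    endloop
  endfacet
  facet normal -0.1561 -0.9877 0.0000
    outer loop
      vertex 2.999 1.238 0.000
      vertex 8.966 0.295 0.000
      vertex 8.966 0.295 8.141
    endloop
  endfacet
  facet normal -0.1561 -0.9877 0.0000
    outer loop
      vertex 2.999 1.238 0.000
      vertex 8.966 0.295 8.141
      vertex 2.999 1.238 8.141
    endloop
  endfacet
  facet normal 0.6749 -0.7379 0.0000
    outer loop
      vertex 8.966 0.295 0.000
      vertex 13.424 4.372 0.000
      vertex 13.424 4.372 8.141
    endloop
  endfacet
  facet normal 0.6749 -0.7379 0.0000
    outer loop
      vertex 8.966 0.295 0.000
      vertex 13.424 4.372 8.141
      vertex 8.966 0.295 8.141
    endloop
  endfacet
  facet normal 0.9977 0.0675 0.0000
    outer loop
      vertex 13.424 4.372 0.000
      vertex 13.016 10.399 0.000
      vertex 13.016 10.399 8.141
    endloop
  endfacet
  facet normal 0.9977 0.0675 0.0000
    outer loop
      vertex 13.424 4.372 0.000
      vertex 13.016 10.399 8.141
      vertex 13.424 4.372 8.141
    endloop
  endfacet
endsolid part

The G0 Z moves step by Δz≈1.357 mm. Every layer's G1 loop is the same polygon, so the solid is a straight extrusion of it from z=0 to z≈8.14. Closing with flat bottom and top caps and triangulating gives 24 facets — a regular 7-sided prism (a cylinder approximated with 7 flat sides), circumscribed radius ≈ 6.96 mm, height ≈ 8.14 mm.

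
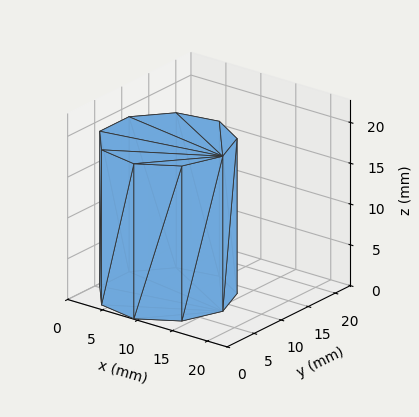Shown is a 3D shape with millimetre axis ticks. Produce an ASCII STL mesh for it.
Reading the render: the shape is a regular 9-sided prism (a cylinder approximated with 9 flat sides), circumscribed radius ≈ 8 mm, height ≈ 19 mm (dimensions read to the nearest mm from the axis ticks). For the STL, each face is triangulated and given an outward normal.

solid part
  facet normal 0.0000 0.0000 -1.0000
    outer loop
      vertex 9.4 15.9 0.0
      vertex 14.1 13.1 0.0
      vertex 16.0 8.0 0.0
    endloop
  endfacet
  facet normal 0.0000 0.0000 -1.0000
    outer loop
      vertex 4.0 14.9 0.0
      vertex 9.4 15.9 0.0
      vertex 16.0 8.0 0.0
    endloop
  endfacet
  facet normal 0.0000 0.0000 -1.0000
    outer loop
      vertex 0.5 10.7 0.0
      vertex 4.0 14.9 0.0
      vertex 16.0 8.0 0.0
    endloop
  endfacet
  facet normal 0.0000 0.0000 -1.0000
    outer loop
      vertex 0.5 5.3 0.0
      vertex 0.5 10.7 0.0
      vertex 16.0 8.0 0.0
    endloop
  endfacet
  facet normal 0.0000 0.0000 -1.0000
    outer loop
      vertex 4.0 1.1 0.0
      vertex 0.5 5.3 0.0
      vertex 16.0 8.0 0.0
    endloop
  endfacet
  facet normal 0.0000 0.0000 -1.0000
    outer loop
      vertex 9.4 0.1 0.0
      vertex 4.0 1.1 0.0
      vertex 16.0 8.0 0.0
    endloop
  endfacet
  facet normal 0.0000 0.0000 -1.0000
    outer loop
      vertex 14.1 2.9 0.0
      vertex 9.4 0.1 0.0
      vertex 16.0 8.0 0.0
    endloop
  endfacet
  facet normal 0.0000 0.0000 1.0000
    outer loop
      vertex 16.0 8.0 19.0
      vertex 14.1 13.1 19.0
      vertex 9.4 15.9 19.0
    endloop
  endfacet
  facet normal 0.0000 0.0000 1.0000
    outer loop
      vertex 16.0 8.0 19.0
      vertex 9.4 15.9 19.0
      vertex 4.0 14.9 19.0
    endloop
  endfacet
  facet normal 0.0000 0.0000 1.0000
    outer loop
      vertex 16.0 8.0 19.0
      vertex 4.0 14.9 19.0
      vertex 0.5 10.7 19.0
    endloop
  endfacet
  facet normal 0.0000 0.0000 1.0000
    outer loop
      vertex 16.0 8.0 19.0
      vertex 0.5 10.7 19.0
      vertex 0.5 5.3 19.0
    endloop
  endfacet
  facet normal 0.0000 0.0000 1.0000
    outer loop
      vertex 16.0 8.0 19.0
      vertex 0.5 5.3 19.0
      vertex 4.0 1.1 19.0
    endloop
  endfacet
  facet normal 0.0000 0.0000 1.0000
    outer loop
      vertex 16.0 8.0 19.0
      vertex 4.0 1.1 19.0
      vertex 9.4 0.1 19.0
    endloop
  endfacet
  facet normal 0.0000 0.0000 1.0000
    outer loop
      vertex 16.0 8.0 19.0
      vertex 9.4 0.1 19.0
      vertex 14.1 2.9 19.0
    endloop
  endfacet
  facet normal 0.9371 0.3491 0.0000
    outer loop
      vertex 16.0 8.0 0.0
      vertex 14.1 13.1 0.0
      vertex 14.1 13.1 19.0
    endloop
  endfacet
  facet normal 0.9371 0.3491 0.0000
    outer loop
      vertex 16.0 8.0 0.0
      vertex 14.1 13.1 19.0
      vertex 16.0 8.0 19.0
    endloop
  endfacet
  facet normal 0.5118 0.8591 0.0000
    outer loop
      vertex 14.1 13.1 0.0
      vertex 9.4 15.9 0.0
      vertex 9.4 15.9 19.0
    endloop
  endfacet
  facet normal 0.5118 0.8591 0.0000
    outer loop
      vertex 14.1 13.1 0.0
      vertex 9.4 15.9 19.0
      vertex 14.1 13.1 19.0
    endloop
  endfacet
  facet normal -0.1821 0.9833 0.0000
    outer loop
      vertex 9.4 15.9 0.0
      vertex 4.0 14.9 0.0
      vertex 4.0 14.9 19.0
    endloop
  endfacet
  facet normal -0.1821 0.9833 0.0000
    outer loop
      vertex 9.4 15.9 0.0
      vertex 4.0 14.9 19.0
      vertex 9.4 15.9 19.0
    endloop
  endfacet
  facet normal -0.7682 0.6402 0.0000
    outer loop
      vertex 4.0 14.9 0.0
      vertex 0.5 10.7 0.0
      vertex 0.5 10.7 19.0
    endloop
  endfacet
  facet normal -0.7682 0.6402 0.0000
    outer loop
      vertex 4.0 14.9 0.0
      vertex 0.5 10.7 19.0
      vertex 4.0 14.9 19.0
    endloop
  endfacet
  facet normal -1.0000 0.0000 0.0000
    outer loop
      vertex 0.5 10.7 0.0
      vertex 0.5 5.3 0.0
      vertex 0.5 5.3 19.0
    endloop
  endfacet
  facet normal -1.0000 0.0000 0.0000
    outer loop
      vertex 0.5 10.7 0.0
      vertex 0.5 5.3 19.0
      vertex 0.5 10.7 19.0
    endloop
  endfacet
  facet normal -0.7682 -0.6402 0.0000
    outer loop
      vertex 0.5 5.3 0.0
      vertex 4.0 1.1 0.0
      vertex 4.0 1.1 19.0
    endloop
  endfacet
  facet normal -0.7682 -0.6402 0.0000
    outer loop
      vertex 0.5 5.3 0.0
      vertex 4.0 1.1 19.0
      vertex 0.5 5.3 19.0
    endloop
  endfacet
  facet normal -0.1821 -0.9833 0.0000
    outer loop
      vertex 4.0 1.1 0.0
      vertex 9.4 0.1 0.0
      vertex 9.4 0.1 19.0
    endloop
  endfacet
  facet normal -0.1821 -0.9833 0.0000
    outer loop
      vertex 4.0 1.1 0.0
      vertex 9.4 0.1 19.0
      vertex 4.0 1.1 19.0
    endloop
  endfacet
  facet normal 0.5118 -0.8591 0.0000
    outer loop
      vertex 9.4 0.1 0.0
      vertex 14.1 2.9 0.0
      vertex 14.1 2.9 19.0
    endloop
  endfacet
  facet normal 0.5118 -0.8591 0.0000
    outer loop
      vertex 9.4 0.1 0.0
      vertex 14.1 2.9 19.0
      vertex 9.4 0.1 19.0
    endloop
  endfacet
  facet normal 0.9371 -0.3491 0.0000
    outer loop
      vertex 14.1 2.9 0.0
      vertex 16.0 8.0 0.0
      vertex 16.0 8.0 19.0
    endloop
  endfacet
  facet normal 0.9371 -0.3491 0.0000
    outer loop
      vertex 14.1 2.9 0.0
      vertex 16.0 8.0 19.0
      vertex 14.1 2.9 19.0
    endloop
  endfacet
endsolid part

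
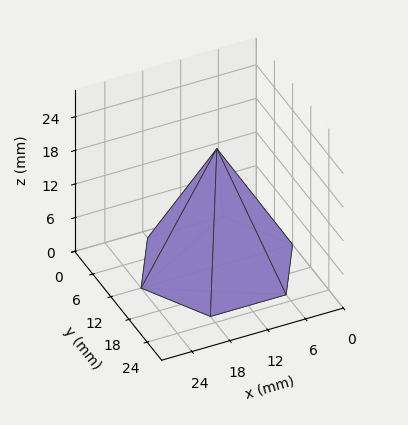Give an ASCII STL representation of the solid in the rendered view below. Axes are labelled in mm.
Reading the render: the shape is a regular 6-sided pyramid, base circumscribed radius ≈ 12 mm, apex at z ≈ 21 mm (dimensions read to the nearest mm from the axis ticks). For the STL, each face is triangulated and given an outward normal.

solid part
  facet normal 0.0000 0.0000 -1.0000
    outer loop
      vertex 6.00 22.39 0.00
      vertex 18.00 22.39 0.00
      vertex 24.00 12.00 0.00
    endloop
  endfacet
  facet normal 0.0000 0.0000 -1.0000
    outer loop
      vertex 0.00 12.00 0.00
      vertex 6.00 22.39 0.00
      vertex 24.00 12.00 0.00
    endloop
  endfacet
  facet normal 0.0000 0.0000 -1.0000
    outer loop
      vertex 6.00 1.61 0.00
      vertex 0.00 12.00 0.00
      vertex 24.00 12.00 0.00
    endloop
  endfacet
  facet normal 0.0000 0.0000 -1.0000
    outer loop
      vertex 18.00 1.61 0.00
      vertex 6.00 1.61 0.00
      vertex 24.00 12.00 0.00
    endloop
  endfacet
  facet normal 0.7761 0.4482 0.4435
    outer loop
      vertex 24.00 12.00 0.00
      vertex 18.00 22.39 0.00
      vertex 12.00 12.00 21.00
    endloop
  endfacet
  facet normal 0.0000 0.8963 0.4435
    outer loop
      vertex 18.00 22.39 0.00
      vertex 6.00 22.39 0.00
      vertex 12.00 12.00 21.00
    endloop
  endfacet
  facet normal -0.7761 0.4482 0.4435
    outer loop
      vertex 6.00 22.39 0.00
      vertex 0.00 12.00 0.00
      vertex 12.00 12.00 21.00
    endloop
  endfacet
  facet normal -0.7761 -0.4482 0.4435
    outer loop
      vertex 0.00 12.00 0.00
      vertex 6.00 1.61 0.00
      vertex 12.00 12.00 21.00
    endloop
  endfacet
  facet normal 0.0000 -0.8963 0.4435
    outer loop
      vertex 6.00 1.61 0.00
      vertex 18.00 1.61 0.00
      vertex 12.00 12.00 21.00
    endloop
  endfacet
  facet normal 0.7761 -0.4482 0.4435
    outer loop
      vertex 18.00 1.61 0.00
      vertex 24.00 12.00 0.00
      vertex 12.00 12.00 21.00
    endloop
  endfacet
endsolid part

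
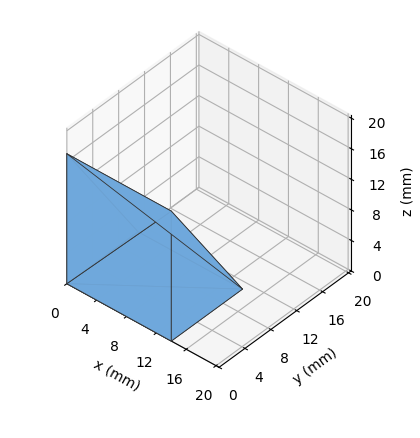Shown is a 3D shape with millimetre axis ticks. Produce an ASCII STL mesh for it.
Reading the render: the shape is a wedge (ramp): 14 × 11 mm base, rising to 17 mm along the y=0 edge and sloping linearly to z=0 at y=11 (dimensions read to the nearest mm from the axis ticks). For the STL, each face is triangulated and given an outward normal.

solid part
  facet normal 0.0000 0.0000 -1.0000
    outer loop
      vertex 14.00 11.00 0.00
      vertex 14.00 0.00 0.00
      vertex 0.00 0.00 0.00
    endloop
  endfacet
  facet normal 0.0000 0.0000 -1.0000
    outer loop
      vertex 0.00 11.00 0.00
      vertex 14.00 11.00 0.00
      vertex 0.00 0.00 0.00
    endloop
  endfacet
  facet normal 0.0000 -1.0000 0.0000
    outer loop
      vertex 0.00 0.00 0.00
      vertex 14.00 0.00 0.00
      vertex 14.00 0.00 17.00
    endloop
  endfacet
  facet normal 0.0000 -1.0000 0.0000
    outer loop
      vertex 0.00 0.00 0.00
      vertex 14.00 0.00 17.00
      vertex 0.00 0.00 17.00
    endloop
  endfacet
  facet normal 0.0000 0.8396 0.5433
    outer loop
      vertex 0.00 0.00 17.00
      vertex 14.00 0.00 17.00
      vertex 14.00 11.00 0.00
    endloop
  endfacet
  facet normal 0.0000 0.8396 0.5433
    outer loop
      vertex 0.00 0.00 17.00
      vertex 14.00 11.00 0.00
      vertex 0.00 11.00 0.00
    endloop
  endfacet
  facet normal -1.0000 0.0000 0.0000
    outer loop
      vertex 0.00 0.00 17.00
      vertex 0.00 11.00 0.00
      vertex 0.00 0.00 0.00
    endloop
  endfacet
  facet normal 1.0000 0.0000 0.0000
    outer loop
      vertex 14.00 0.00 0.00
      vertex 14.00 11.00 0.00
      vertex 14.00 0.00 17.00
    endloop
  endfacet
endsolid part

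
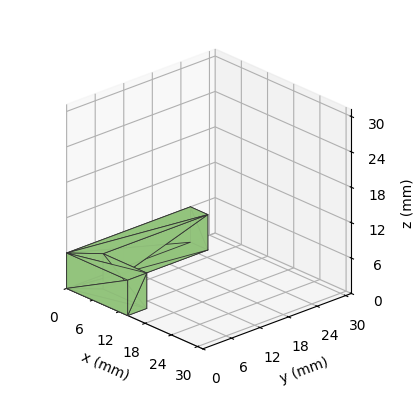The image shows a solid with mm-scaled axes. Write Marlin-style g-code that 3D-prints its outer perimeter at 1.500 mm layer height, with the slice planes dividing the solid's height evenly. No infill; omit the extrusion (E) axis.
Reading the render: the shape is an L-shaped prism: outer 14 × 26 mm, arm thicknesses ≈ 4 mm (horizontal) and 4 mm (vertical), extruded 6 mm in z (dimensions read to the nearest mm from the axis ticks). For the g-code, the solid's height is divided into equal slices at the stated Δz and each level perimeter traced with G1 moves after a G0 lift.

; perimeter-only toolpath
G21 ; units = mm
G90 ; absolute positioning
G28 ; home
; layer 1
G0 Z1.500
G0 X0.000 Y0.000
G1 X14.000 Y0.000
G1 X14.000 Y4.000
G1 X4.000 Y4.000
G1 X4.000 Y26.000
G1 X0.000 Y26.000
G1 X0.000 Y0.000
; layer 2
G0 Z3.000
G0 X0.000 Y0.000
G1 X14.000 Y0.000
G1 X14.000 Y4.000
G1 X4.000 Y4.000
G1 X4.000 Y26.000
G1 X0.000 Y26.000
G1 X0.000 Y0.000
; layer 3
G0 Z4.500
G0 X0.000 Y0.000
G1 X14.000 Y0.000
G1 X14.000 Y4.000
G1 X4.000 Y4.000
G1 X4.000 Y26.000
G1 X0.000 Y26.000
G1 X0.000 Y0.000
; layer 4
G0 Z6.000
G0 X0.000 Y0.000
G1 X14.000 Y0.000
G1 X14.000 Y4.000
G1 X4.000 Y4.000
G1 X4.000 Y26.000
G1 X0.000 Y26.000
G1 X0.000 Y0.000
M2 ; end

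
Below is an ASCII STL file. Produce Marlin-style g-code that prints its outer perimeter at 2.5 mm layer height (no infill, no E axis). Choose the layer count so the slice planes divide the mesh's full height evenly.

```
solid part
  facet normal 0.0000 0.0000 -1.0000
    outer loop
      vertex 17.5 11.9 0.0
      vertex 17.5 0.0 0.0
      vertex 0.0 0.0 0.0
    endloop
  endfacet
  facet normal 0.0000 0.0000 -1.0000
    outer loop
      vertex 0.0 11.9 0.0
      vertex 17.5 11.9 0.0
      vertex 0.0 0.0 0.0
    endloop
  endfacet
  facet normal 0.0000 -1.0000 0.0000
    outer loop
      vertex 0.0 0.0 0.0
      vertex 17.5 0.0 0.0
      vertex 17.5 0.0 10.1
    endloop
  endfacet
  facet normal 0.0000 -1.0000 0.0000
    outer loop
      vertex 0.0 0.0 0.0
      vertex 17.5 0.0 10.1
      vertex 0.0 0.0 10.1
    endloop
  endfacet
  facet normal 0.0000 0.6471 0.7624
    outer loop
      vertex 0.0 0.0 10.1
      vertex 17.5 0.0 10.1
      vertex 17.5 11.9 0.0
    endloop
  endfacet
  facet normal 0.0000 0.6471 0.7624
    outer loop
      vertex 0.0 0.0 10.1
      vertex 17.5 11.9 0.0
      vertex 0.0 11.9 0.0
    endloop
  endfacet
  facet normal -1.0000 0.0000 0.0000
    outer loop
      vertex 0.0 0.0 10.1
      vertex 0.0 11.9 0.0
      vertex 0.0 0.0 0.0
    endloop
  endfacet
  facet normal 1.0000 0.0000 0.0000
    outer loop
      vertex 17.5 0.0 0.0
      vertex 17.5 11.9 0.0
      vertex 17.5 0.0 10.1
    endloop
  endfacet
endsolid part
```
; perimeter-only toolpath
G21 ; units = mm
G90 ; absolute positioning
G28 ; home
; layer 1
G0 Z2.5
G0 X0.0 Y0.0
G1 X17.5 Y0.0
G1 X17.5 Y8.9
G1 X0.0 Y8.9
G1 X0.0 Y0.0
; layer 2
G0 Z5.0
G0 X0.0 Y0.0
G1 X17.5 Y0.0
G1 X17.5 Y6.0
G1 X0.0 Y6.0
G1 X0.0 Y0.0
; layer 3
G0 Z7.6
G0 X0.0 Y0.0
G1 X17.5 Y0.0
G1 X17.5 Y3.0
G1 X0.0 Y3.0
G1 X0.0 Y0.0
M2 ; end

The solid is a wedge (ramp): 17.5 × 11.9 mm base, rising to 10.1 mm along the y=0 edge and sloping linearly to z=0 at y=11.9. Slicing at Δz = 2.5 mm — 4 equal slices spanning the solid's height, so layer i sits at z = i·h/4 — gives 3 non-empty perimeters. Each is a 4-segment closed polygon; G0 lifts to the layer z and rapids to the start vertex, then G1 traces the edges. The cross-section shrinks linearly with z (the slice at the apex is degenerate and omitted).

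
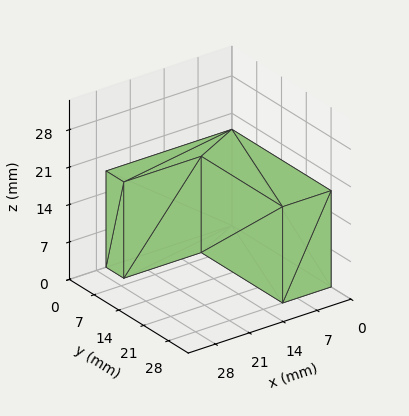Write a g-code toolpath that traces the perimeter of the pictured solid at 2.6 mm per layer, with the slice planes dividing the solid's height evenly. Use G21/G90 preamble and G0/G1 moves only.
Reading the render: the shape is an L-shaped prism: outer 26 × 28 mm, arm thicknesses ≈ 5 mm (horizontal) and 10 mm (vertical), extruded 18 mm in z (dimensions read to the nearest mm from the axis ticks). For the g-code, the solid's height is divided into equal slices at the stated Δz and each level perimeter traced with G1 moves after a G0 lift.

; perimeter-only toolpath
G21 ; units = mm
G90 ; absolute positioning
G28 ; home
; layer 1
G0 Z2.6
G0 X0.0 Y0.0
G1 X26.0 Y0.0
G1 X26.0 Y5.0
G1 X10.0 Y5.0
G1 X10.0 Y28.0
G1 X0.0 Y28.0
G1 X0.0 Y0.0
; layer 2
G0 Z5.1
G0 X0.0 Y0.0
G1 X26.0 Y0.0
G1 X26.0 Y5.0
G1 X10.0 Y5.0
G1 X10.0 Y28.0
G1 X0.0 Y28.0
G1 X0.0 Y0.0
; layer 3
G0 Z7.7
G0 X0.0 Y0.0
G1 X26.0 Y0.0
G1 X26.0 Y5.0
G1 X10.0 Y5.0
G1 X10.0 Y28.0
G1 X0.0 Y28.0
G1 X0.0 Y0.0
; layer 4
G0 Z10.3
G0 X0.0 Y0.0
G1 X26.0 Y0.0
G1 X26.0 Y5.0
G1 X10.0 Y5.0
G1 X10.0 Y28.0
G1 X0.0 Y28.0
G1 X0.0 Y0.0
; layer 5
G0 Z12.9
G0 X0.0 Y0.0
G1 X26.0 Y0.0
G1 X26.0 Y5.0
G1 X10.0 Y5.0
G1 X10.0 Y28.0
G1 X0.0 Y28.0
G1 X0.0 Y0.0
; layer 6
G0 Z15.4
G0 X0.0 Y0.0
G1 X26.0 Y0.0
G1 X26.0 Y5.0
G1 X10.0 Y5.0
G1 X10.0 Y28.0
G1 X0.0 Y28.0
G1 X0.0 Y0.0
; layer 7
G0 Z18.0
G0 X0.0 Y0.0
G1 X26.0 Y0.0
G1 X26.0 Y5.0
G1 X10.0 Y5.0
G1 X10.0 Y28.0
G1 X0.0 Y28.0
G1 X0.0 Y0.0
M2 ; end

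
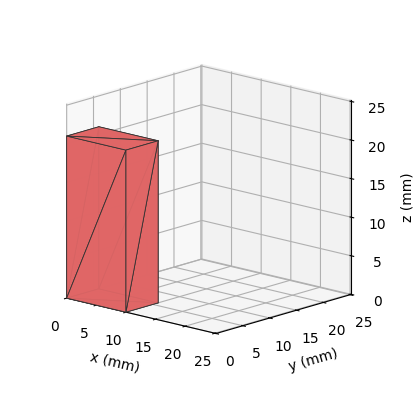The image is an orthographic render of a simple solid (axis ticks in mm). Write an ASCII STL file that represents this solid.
Reading the render: the shape is a rectangular box, roughly 10 × 6 mm footprint and 21 mm tall (dimensions read to the nearest mm from the axis ticks). For the STL, each face is triangulated and given an outward normal.

solid part
  facet normal 0.0000 0.0000 -1.0000
    outer loop
      vertex 10.0 6.0 0.0
      vertex 10.0 0.0 0.0
      vertex 0.0 0.0 0.0
    endloop
  endfacet
  facet normal 0.0000 0.0000 -1.0000
    outer loop
      vertex 0.0 6.0 0.0
      vertex 10.0 6.0 0.0
      vertex 0.0 0.0 0.0
    endloop
  endfacet
  facet normal 0.0000 0.0000 1.0000
    outer loop
      vertex 0.0 0.0 21.0
      vertex 10.0 0.0 21.0
      vertex 10.0 6.0 21.0
    endloop
  endfacet
  facet normal 0.0000 0.0000 1.0000
    outer loop
      vertex 0.0 0.0 21.0
      vertex 10.0 6.0 21.0
      vertex 0.0 6.0 21.0
    endloop
  endfacet
  facet normal 0.0000 -1.0000 0.0000
    outer loop
      vertex 0.0 0.0 0.0
      vertex 10.0 0.0 0.0
      vertex 10.0 0.0 21.0
    endloop
  endfacet
  facet normal 0.0000 -1.0000 0.0000
    outer loop
      vertex 0.0 0.0 0.0
      vertex 10.0 0.0 21.0
      vertex 0.0 0.0 21.0
    endloop
  endfacet
  facet normal 0.0000 1.0000 0.0000
    outer loop
      vertex 10.0 6.0 21.0
      vertex 10.0 6.0 0.0
      vertex 0.0 6.0 0.0
    endloop
  endfacet
  facet normal 0.0000 1.0000 0.0000
    outer loop
      vertex 0.0 6.0 21.0
      vertex 10.0 6.0 21.0
      vertex 0.0 6.0 0.0
    endloop
  endfacet
  facet normal -1.0000 0.0000 0.0000
    outer loop
      vertex 0.0 6.0 21.0
      vertex 0.0 6.0 0.0
      vertex 0.0 0.0 0.0
    endloop
  endfacet
  facet normal -1.0000 0.0000 0.0000
    outer loop
      vertex 0.0 0.0 21.0
      vertex 0.0 6.0 21.0
      vertex 0.0 0.0 0.0
    endloop
  endfacet
  facet normal 1.0000 0.0000 0.0000
    outer loop
      vertex 10.0 0.0 0.0
      vertex 10.0 6.0 0.0
      vertex 10.0 6.0 21.0
    endloop
  endfacet
  facet normal 1.0000 0.0000 0.0000
    outer loop
      vertex 10.0 0.0 0.0
      vertex 10.0 6.0 21.0
      vertex 10.0 0.0 21.0
    endloop
  endfacet
endsolid part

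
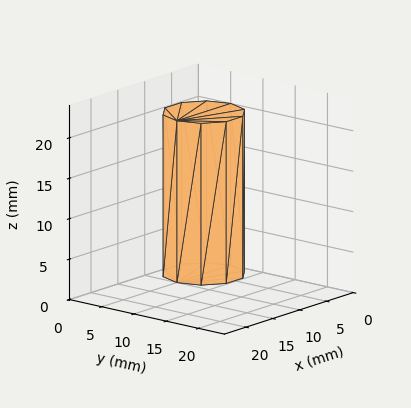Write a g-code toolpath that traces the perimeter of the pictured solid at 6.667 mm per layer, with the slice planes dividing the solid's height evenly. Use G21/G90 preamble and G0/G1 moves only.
Reading the render: the shape is a regular 10-sided prism (a cylinder approximated with 10 flat sides), circumscribed radius ≈ 5 mm, height ≈ 20 mm (dimensions read to the nearest mm from the axis ticks). For the g-code, the solid's height is divided into equal slices at the stated Δz and each level perimeter traced with G1 moves after a G0 lift.

; perimeter-only toolpath
G21 ; units = mm
G90 ; absolute positioning
G28 ; home
; layer 1
G0 Z6.667
G0 X10.000 Y5.000
G1 X9.045 Y7.939
G1 X6.545 Y9.755
G1 X3.455 Y9.755
G1 X0.955 Y7.939
G1 X0.000 Y5.000
G1 X0.955 Y2.061
G1 X3.455 Y0.245
G1 X6.545 Y0.245
G1 X9.045 Y2.061
G1 X10.000 Y5.000
; layer 2
G0 Z13.333
G0 X10.000 Y5.000
G1 X9.045 Y7.939
G1 X6.545 Y9.755
G1 X3.455 Y9.755
G1 X0.955 Y7.939
G1 X0.000 Y5.000
G1 X0.955 Y2.061
G1 X3.455 Y0.245
G1 X6.545 Y0.245
G1 X9.045 Y2.061
G1 X10.000 Y5.000
; layer 3
G0 Z20.000
G0 X10.000 Y5.000
G1 X9.045 Y7.939
G1 X6.545 Y9.755
G1 X3.455 Y9.755
G1 X0.955 Y7.939
G1 X0.000 Y5.000
G1 X0.955 Y2.061
G1 X3.455 Y0.245
G1 X6.545 Y0.245
G1 X9.045 Y2.061
G1 X10.000 Y5.000
M2 ; end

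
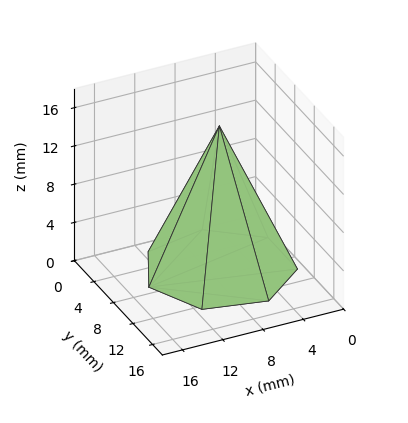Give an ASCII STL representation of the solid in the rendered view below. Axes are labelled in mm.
Reading the render: the shape is a regular 7-sided pyramid, base circumscribed radius ≈ 7 mm, apex at z ≈ 15 mm (dimensions read to the nearest mm from the axis ticks). For the STL, each face is triangulated and given an outward normal.

solid part
  facet normal 0.0000 0.0000 -1.0000
    outer loop
      vertex 5.4 13.8 0.0
      vertex 11.4 12.5 0.0
      vertex 14.0 7.0 0.0
    endloop
  endfacet
  facet normal 0.0000 0.0000 -1.0000
    outer loop
      vertex 0.7 10.0 0.0
      vertex 5.4 13.8 0.0
      vertex 14.0 7.0 0.0
    endloop
  endfacet
  facet normal 0.0000 0.0000 -1.0000
    outer loop
      vertex 0.7 4.0 0.0
      vertex 0.7 10.0 0.0
      vertex 14.0 7.0 0.0
    endloop
  endfacet
  facet normal 0.0000 0.0000 -1.0000
    outer loop
      vertex 5.4 0.2 0.0
      vertex 0.7 4.0 0.0
      vertex 14.0 7.0 0.0
    endloop
  endfacet
  facet normal 0.0000 0.0000 -1.0000
    outer loop
      vertex 11.4 1.5 0.0
      vertex 5.4 0.2 0.0
      vertex 14.0 7.0 0.0
    endloop
  endfacet
  facet normal 0.8330 0.3938 0.3887
    outer loop
      vertex 14.0 7.0 0.0
      vertex 11.4 12.5 0.0
      vertex 7.0 7.0 15.0
    endloop
  endfacet
  facet normal 0.1952 0.9009 0.3876
    outer loop
      vertex 11.4 12.5 0.0
      vertex 5.4 13.8 0.0
      vertex 7.0 7.0 15.0
    endloop
  endfacet
  facet normal -0.5798 0.7171 0.3869
    outer loop
      vertex 5.4 13.8 0.0
      vertex 0.7 10.0 0.0
      vertex 7.0 7.0 15.0
    endloop
  endfacet
  facet normal -0.9220 0.0000 0.3872
    outer loop
      vertex 0.7 10.0 0.0
      vertex 0.7 4.0 0.0
      vertex 7.0 7.0 15.0
    endloop
  endfacet
  facet normal -0.5798 -0.7171 0.3869
    outer loop
      vertex 0.7 4.0 0.0
      vertex 5.4 0.2 0.0
      vertex 7.0 7.0 15.0
    endloop
  endfacet
  facet normal 0.1952 -0.9009 0.3876
    outer loop
      vertex 5.4 0.2 0.0
      vertex 11.4 1.5 0.0
      vertex 7.0 7.0 15.0
    endloop
  endfacet
  facet normal 0.8330 -0.3938 0.3887
    outer loop
      vertex 11.4 1.5 0.0
      vertex 14.0 7.0 0.0
      vertex 7.0 7.0 15.0
    endloop
  endfacet
endsolid part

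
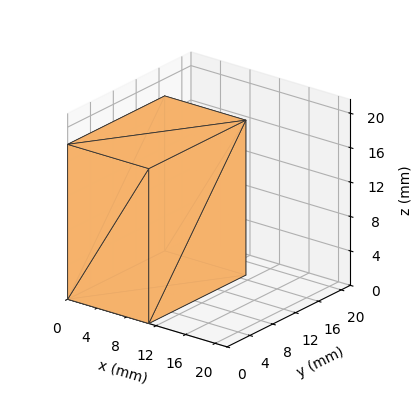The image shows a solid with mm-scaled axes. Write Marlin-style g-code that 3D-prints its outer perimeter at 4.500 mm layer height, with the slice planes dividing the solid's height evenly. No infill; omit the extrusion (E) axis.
Reading the render: the shape is a rectangular box, roughly 11 × 17 mm footprint and 18 mm tall (dimensions read to the nearest mm from the axis ticks). For the g-code, the solid's height is divided into equal slices at the stated Δz and each level perimeter traced with G1 moves after a G0 lift.

; perimeter-only toolpath
G21 ; units = mm
G90 ; absolute positioning
G28 ; home
; layer 1
G0 Z4.500
G0 X0.000 Y0.000
G1 X11.000 Y0.000
G1 X11.000 Y17.000
G1 X0.000 Y17.000
G1 X0.000 Y0.000
; layer 2
G0 Z9.000
G0 X0.000 Y0.000
G1 X11.000 Y0.000
G1 X11.000 Y17.000
G1 X0.000 Y17.000
G1 X0.000 Y0.000
; layer 3
G0 Z13.500
G0 X0.000 Y0.000
G1 X11.000 Y0.000
G1 X11.000 Y17.000
G1 X0.000 Y17.000
G1 X0.000 Y0.000
; layer 4
G0 Z18.000
G0 X0.000 Y0.000
G1 X11.000 Y0.000
G1 X11.000 Y17.000
G1 X0.000 Y17.000
G1 X0.000 Y0.000
M2 ; end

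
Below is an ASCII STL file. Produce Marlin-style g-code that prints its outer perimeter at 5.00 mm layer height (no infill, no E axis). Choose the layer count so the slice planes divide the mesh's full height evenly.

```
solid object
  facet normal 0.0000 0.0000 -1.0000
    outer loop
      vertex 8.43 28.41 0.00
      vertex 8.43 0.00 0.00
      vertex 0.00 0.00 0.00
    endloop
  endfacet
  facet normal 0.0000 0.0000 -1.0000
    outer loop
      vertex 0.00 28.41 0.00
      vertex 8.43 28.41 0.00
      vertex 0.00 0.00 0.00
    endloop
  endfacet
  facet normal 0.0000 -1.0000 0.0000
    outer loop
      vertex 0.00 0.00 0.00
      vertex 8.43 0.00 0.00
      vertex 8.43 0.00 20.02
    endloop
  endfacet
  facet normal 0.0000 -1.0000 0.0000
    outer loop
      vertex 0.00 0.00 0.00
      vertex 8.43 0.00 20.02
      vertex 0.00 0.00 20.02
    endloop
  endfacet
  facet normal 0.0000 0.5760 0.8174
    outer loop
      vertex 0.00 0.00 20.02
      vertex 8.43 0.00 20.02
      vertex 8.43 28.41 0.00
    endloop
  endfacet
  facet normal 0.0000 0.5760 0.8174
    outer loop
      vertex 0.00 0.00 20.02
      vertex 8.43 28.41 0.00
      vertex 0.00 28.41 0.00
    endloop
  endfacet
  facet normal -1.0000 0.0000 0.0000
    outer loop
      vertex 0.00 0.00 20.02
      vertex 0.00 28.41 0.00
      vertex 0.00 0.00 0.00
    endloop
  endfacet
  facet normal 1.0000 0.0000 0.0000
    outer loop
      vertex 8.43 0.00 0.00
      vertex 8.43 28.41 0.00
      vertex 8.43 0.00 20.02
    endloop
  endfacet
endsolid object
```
; perimeter-only toolpath
G21 ; units = mm
G90 ; absolute positioning
G28 ; home
; layer 1
G0 Z5.00
G0 X0.00 Y0.00
G1 X8.43 Y0.00
G1 X8.43 Y21.31
G1 X0.00 Y21.31
G1 X0.00 Y0.00
; layer 2
G0 Z10.01
G0 X0.00 Y0.00
G1 X8.43 Y0.00
G1 X8.43 Y14.21
G1 X0.00 Y14.21
G1 X0.00 Y0.00
; layer 3
G0 Z15.02
G0 X0.00 Y0.00
G1 X8.43 Y0.00
G1 X8.43 Y7.10
G1 X0.00 Y7.10
G1 X0.00 Y0.00
M2 ; end

The solid is a wedge (ramp): 8.43 × 28.4 mm base, rising to 20 mm along the y=0 edge and sloping linearly to z=0 at y=28.4. Slicing at Δz = 5.00 mm — 4 equal slices spanning the solid's height, so layer i sits at z = i·h/4 — gives 3 non-empty perimeters. Each is a 4-segment closed polygon; G0 lifts to the layer z and rapids to the start vertex, then G1 traces the edges. The cross-section shrinks linearly with z (the slice at the apex is degenerate and omitted).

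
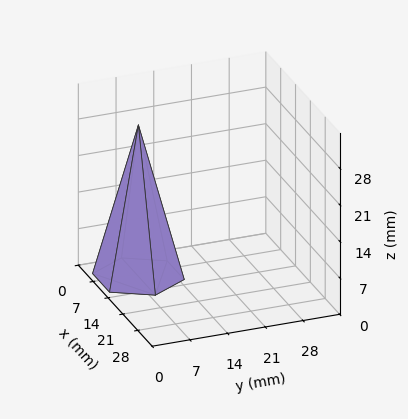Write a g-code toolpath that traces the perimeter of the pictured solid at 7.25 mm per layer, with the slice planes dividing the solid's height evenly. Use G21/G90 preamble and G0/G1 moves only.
Reading the render: the shape is a regular 6-sided pyramid, base circumscribed radius ≈ 8 mm, apex at z ≈ 29 mm (dimensions read to the nearest mm from the axis ticks). For the g-code, the solid's height is divided into equal slices at the stated Δz and each level perimeter traced with G1 moves after a G0 lift.

; perimeter-only toolpath
G21 ; units = mm
G90 ; absolute positioning
G28 ; home
; layer 1
G0 Z7.25
G0 X14.00 Y8.00
G1 X11.00 Y13.20
G1 X5.00 Y13.20
G1 X2.00 Y8.00
G1 X5.00 Y2.80
G1 X11.00 Y2.80
G1 X14.00 Y8.00
; layer 2
G0 Z14.50
G0 X12.00 Y8.00
G1 X10.00 Y11.46
G1 X6.00 Y11.46
G1 X4.00 Y8.00
G1 X6.00 Y4.54
G1 X10.00 Y4.54
G1 X12.00 Y8.00
; layer 3
G0 Z21.75
G0 X10.00 Y8.00
G1 X9.00 Y9.73
G1 X7.00 Y9.73
G1 X6.00 Y8.00
G1 X7.00 Y6.27
G1 X9.00 Y6.27
G1 X10.00 Y8.00
M2 ; end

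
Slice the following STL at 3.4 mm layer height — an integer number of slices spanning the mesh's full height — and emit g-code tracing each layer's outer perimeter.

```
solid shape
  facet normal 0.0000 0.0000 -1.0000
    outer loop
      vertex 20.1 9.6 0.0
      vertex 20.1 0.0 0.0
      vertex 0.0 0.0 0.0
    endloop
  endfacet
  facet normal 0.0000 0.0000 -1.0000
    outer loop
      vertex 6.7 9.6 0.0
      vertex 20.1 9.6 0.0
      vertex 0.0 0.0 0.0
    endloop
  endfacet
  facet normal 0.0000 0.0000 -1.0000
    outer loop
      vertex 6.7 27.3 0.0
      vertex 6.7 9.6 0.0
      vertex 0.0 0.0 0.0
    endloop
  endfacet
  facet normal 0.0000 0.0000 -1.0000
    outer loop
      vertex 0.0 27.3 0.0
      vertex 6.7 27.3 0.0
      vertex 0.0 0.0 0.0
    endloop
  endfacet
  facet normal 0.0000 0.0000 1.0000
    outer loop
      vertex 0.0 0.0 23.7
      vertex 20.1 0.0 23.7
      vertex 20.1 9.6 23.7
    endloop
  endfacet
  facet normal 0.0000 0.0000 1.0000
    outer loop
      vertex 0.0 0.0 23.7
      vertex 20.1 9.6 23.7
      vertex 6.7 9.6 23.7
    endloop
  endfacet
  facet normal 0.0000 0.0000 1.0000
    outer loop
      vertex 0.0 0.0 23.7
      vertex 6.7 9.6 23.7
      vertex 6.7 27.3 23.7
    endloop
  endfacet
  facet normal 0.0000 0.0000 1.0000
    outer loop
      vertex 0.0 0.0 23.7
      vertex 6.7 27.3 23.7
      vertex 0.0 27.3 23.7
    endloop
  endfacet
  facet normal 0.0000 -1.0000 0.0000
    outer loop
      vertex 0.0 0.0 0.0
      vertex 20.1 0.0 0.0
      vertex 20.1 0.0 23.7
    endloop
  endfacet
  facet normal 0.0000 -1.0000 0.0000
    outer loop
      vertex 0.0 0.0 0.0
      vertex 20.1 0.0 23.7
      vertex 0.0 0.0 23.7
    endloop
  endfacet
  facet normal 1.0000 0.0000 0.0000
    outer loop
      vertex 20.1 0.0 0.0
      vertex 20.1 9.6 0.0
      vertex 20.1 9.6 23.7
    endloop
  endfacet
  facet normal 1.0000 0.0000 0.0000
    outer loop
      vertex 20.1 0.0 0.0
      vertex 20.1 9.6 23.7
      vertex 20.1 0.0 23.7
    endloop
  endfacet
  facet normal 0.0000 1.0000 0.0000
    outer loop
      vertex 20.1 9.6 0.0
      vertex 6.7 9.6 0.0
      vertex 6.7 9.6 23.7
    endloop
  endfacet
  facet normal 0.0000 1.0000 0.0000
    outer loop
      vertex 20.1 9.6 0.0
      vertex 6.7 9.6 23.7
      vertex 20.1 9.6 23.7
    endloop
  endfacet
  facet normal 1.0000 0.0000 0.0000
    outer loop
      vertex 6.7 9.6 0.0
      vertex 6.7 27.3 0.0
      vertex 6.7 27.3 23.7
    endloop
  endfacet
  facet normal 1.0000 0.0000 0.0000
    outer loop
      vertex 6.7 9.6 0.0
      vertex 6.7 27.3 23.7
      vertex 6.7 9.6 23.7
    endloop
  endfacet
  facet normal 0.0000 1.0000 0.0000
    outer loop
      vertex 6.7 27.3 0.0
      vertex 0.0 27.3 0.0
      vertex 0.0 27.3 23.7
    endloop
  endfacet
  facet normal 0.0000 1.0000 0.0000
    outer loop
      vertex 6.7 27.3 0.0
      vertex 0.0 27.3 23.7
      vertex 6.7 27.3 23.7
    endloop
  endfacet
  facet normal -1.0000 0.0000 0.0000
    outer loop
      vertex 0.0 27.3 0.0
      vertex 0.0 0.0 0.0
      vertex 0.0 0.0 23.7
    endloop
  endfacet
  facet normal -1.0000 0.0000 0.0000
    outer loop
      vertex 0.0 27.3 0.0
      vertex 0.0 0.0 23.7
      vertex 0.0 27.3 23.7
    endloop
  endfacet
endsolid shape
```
; perimeter-only toolpath
G21 ; units = mm
G90 ; absolute positioning
G28 ; home
; layer 1
G0 Z3.4
G0 X0.0 Y0.0
G1 X20.1 Y0.0
G1 X20.1 Y9.6
G1 X6.7 Y9.6
G1 X6.7 Y27.3
G1 X0.0 Y27.3
G1 X0.0 Y0.0
; layer 2
G0 Z6.8
G0 X0.0 Y0.0
G1 X20.1 Y0.0
G1 X20.1 Y9.6
G1 X6.7 Y9.6
G1 X6.7 Y27.3
G1 X0.0 Y27.3
G1 X0.0 Y0.0
; layer 3
G0 Z10.2
G0 X0.0 Y0.0
G1 X20.1 Y0.0
G1 X20.1 Y9.6
G1 X6.7 Y9.6
G1 X6.7 Y27.3
G1 X0.0 Y27.3
G1 X0.0 Y0.0
; layer 4
G0 Z13.5
G0 X0.0 Y0.0
G1 X20.1 Y0.0
G1 X20.1 Y9.6
G1 X6.7 Y9.6
G1 X6.7 Y27.3
G1 X0.0 Y27.3
G1 X0.0 Y0.0
; layer 5
G0 Z16.9
G0 X0.0 Y0.0
G1 X20.1 Y0.0
G1 X20.1 Y9.6
G1 X6.7 Y9.6
G1 X6.7 Y27.3
G1 X0.0 Y27.3
G1 X0.0 Y0.0
; layer 6
G0 Z20.3
G0 X0.0 Y0.0
G1 X20.1 Y0.0
G1 X20.1 Y9.6
G1 X6.7 Y9.6
G1 X6.7 Y27.3
G1 X0.0 Y27.3
G1 X0.0 Y0.0
; layer 7
G0 Z23.7
G0 X0.0 Y0.0
G1 X20.1 Y0.0
G1 X20.1 Y9.6
G1 X6.7 Y9.6
G1 X6.7 Y27.3
G1 X0.0 Y27.3
G1 X0.0 Y0.0
M2 ; end

The solid is an L-shaped prism: outer 20.1 × 27.3 mm, arm thicknesses ≈ 9.6 mm (horizontal) and 6.7 mm (vertical), extruded 23.7 mm in z. Slicing at Δz = 3.4 mm — 7 equal slices spanning the solid's height, so layer i sits at z = i·h/7 — gives 7 non-empty perimeters. Each is a 6-segment closed polygon; G0 lifts to the layer z and rapids to the start vertex, then G1 traces the edges.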